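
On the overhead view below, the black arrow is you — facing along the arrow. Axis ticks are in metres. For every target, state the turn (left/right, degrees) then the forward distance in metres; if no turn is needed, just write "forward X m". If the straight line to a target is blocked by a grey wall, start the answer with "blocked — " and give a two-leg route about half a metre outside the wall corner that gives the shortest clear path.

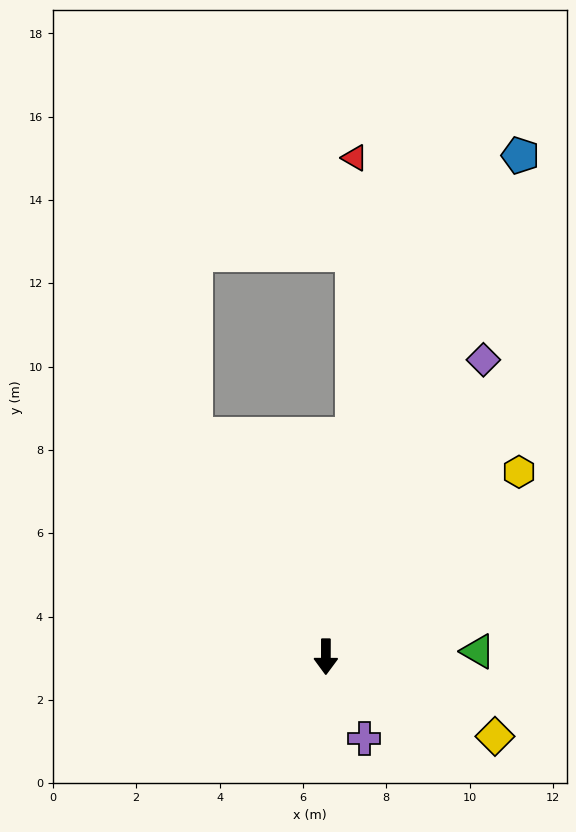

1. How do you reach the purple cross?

turn left 25°, forward 2.2 m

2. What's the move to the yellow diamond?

turn left 65°, forward 4.5 m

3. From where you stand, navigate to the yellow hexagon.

turn left 134°, forward 6.4 m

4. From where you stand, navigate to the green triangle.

turn left 92°, forward 3.7 m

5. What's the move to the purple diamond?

turn left 152°, forward 8.1 m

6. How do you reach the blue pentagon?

turn left 159°, forward 12.9 m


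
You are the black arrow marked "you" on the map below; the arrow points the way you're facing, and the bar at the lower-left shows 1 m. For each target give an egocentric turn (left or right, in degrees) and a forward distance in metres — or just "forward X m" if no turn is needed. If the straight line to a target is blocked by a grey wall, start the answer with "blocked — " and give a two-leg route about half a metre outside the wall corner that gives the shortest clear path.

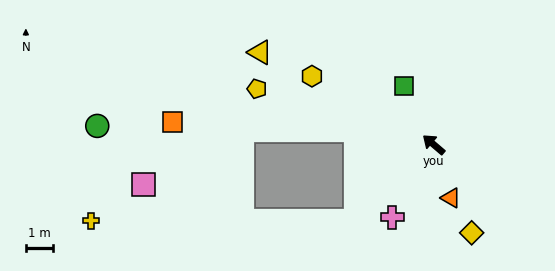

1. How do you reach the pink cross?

turn left 101°, forward 3.0 m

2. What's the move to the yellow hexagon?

turn left 11°, forward 5.1 m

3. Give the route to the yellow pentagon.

turn left 23°, forward 6.8 m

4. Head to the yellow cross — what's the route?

blocked — turn left 85°, forward 4.0 m, then turn right 44°, forward 9.7 m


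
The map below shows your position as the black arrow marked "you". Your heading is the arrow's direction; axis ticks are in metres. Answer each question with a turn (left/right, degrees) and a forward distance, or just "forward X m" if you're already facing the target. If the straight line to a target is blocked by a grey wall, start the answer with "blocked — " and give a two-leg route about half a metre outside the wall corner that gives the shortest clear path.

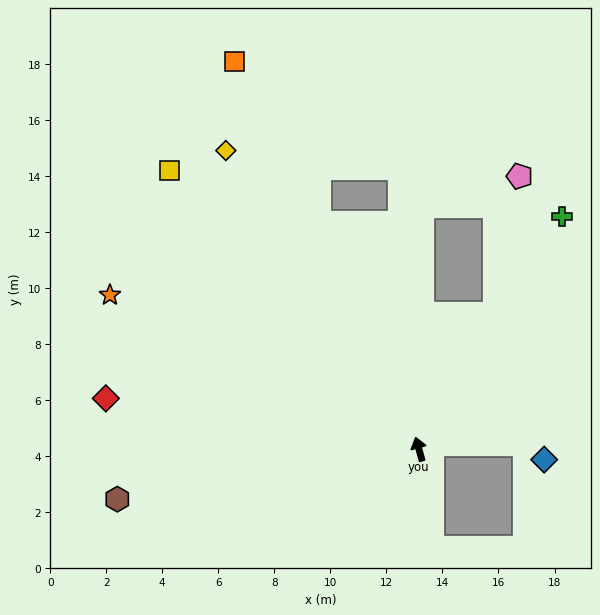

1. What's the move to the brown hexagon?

turn left 84°, forward 10.9 m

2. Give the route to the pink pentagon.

blocked — turn right 45°, forward 5.5 m, then turn left 19°, forward 5.0 m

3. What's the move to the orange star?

turn left 48°, forward 12.3 m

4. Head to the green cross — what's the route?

turn right 47°, forward 9.7 m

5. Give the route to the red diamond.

turn left 65°, forward 11.3 m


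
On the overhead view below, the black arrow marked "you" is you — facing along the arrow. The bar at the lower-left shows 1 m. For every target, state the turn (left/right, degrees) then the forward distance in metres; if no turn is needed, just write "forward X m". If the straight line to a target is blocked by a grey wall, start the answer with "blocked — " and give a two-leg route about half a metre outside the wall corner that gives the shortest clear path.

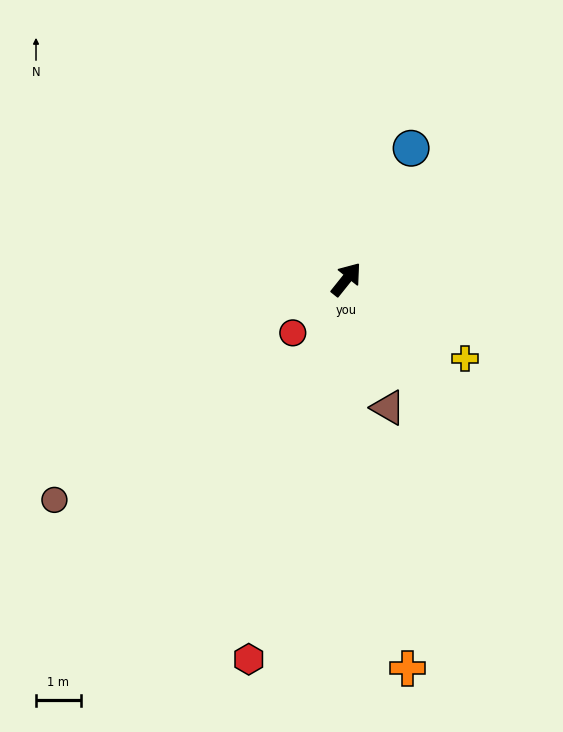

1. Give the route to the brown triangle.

turn right 123°, forward 3.0 m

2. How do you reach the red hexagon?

turn right 156°, forward 8.8 m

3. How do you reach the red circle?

turn left 174°, forward 1.7 m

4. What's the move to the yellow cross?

turn right 85°, forward 3.2 m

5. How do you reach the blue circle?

turn left 12°, forward 3.3 m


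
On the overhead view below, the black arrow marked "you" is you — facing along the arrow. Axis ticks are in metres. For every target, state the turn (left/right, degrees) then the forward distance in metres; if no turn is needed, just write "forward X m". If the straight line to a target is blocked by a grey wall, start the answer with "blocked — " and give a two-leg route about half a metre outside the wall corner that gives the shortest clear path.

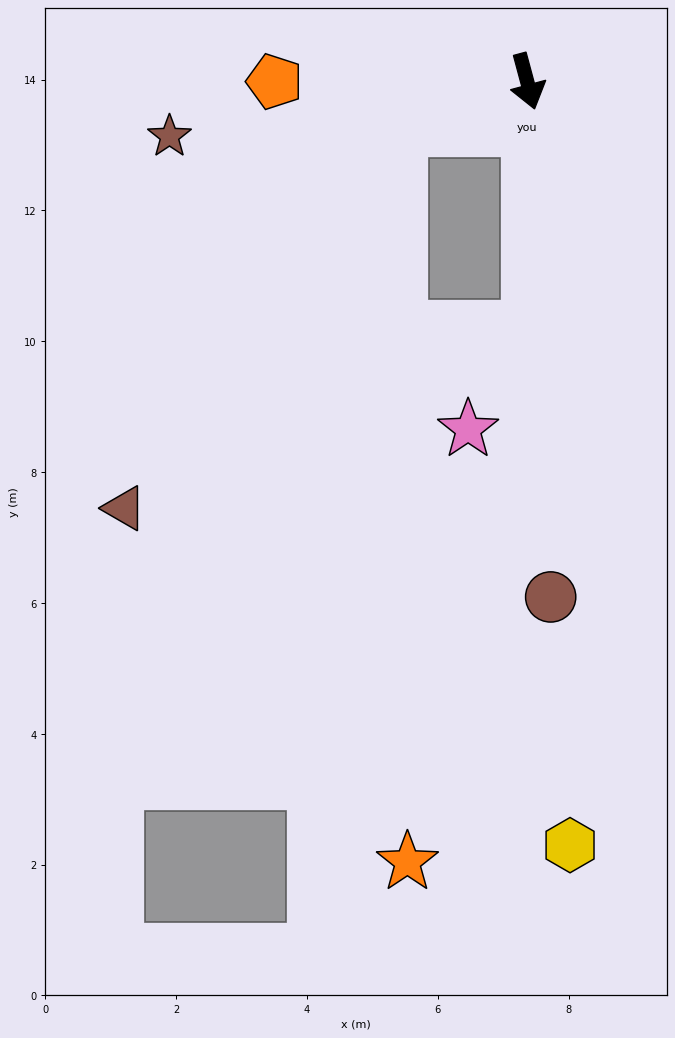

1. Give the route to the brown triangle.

blocked — turn right 85°, forward 2.1 m, then turn left 34°, forward 7.2 m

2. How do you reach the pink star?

blocked — turn right 15°, forward 3.8 m, then turn right 31°, forward 1.8 m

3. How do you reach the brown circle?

turn right 12°, forward 7.9 m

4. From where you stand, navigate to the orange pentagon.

turn right 105°, forward 3.9 m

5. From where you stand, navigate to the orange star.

blocked — turn right 85°, forward 2.1 m, then turn left 71°, forward 11.2 m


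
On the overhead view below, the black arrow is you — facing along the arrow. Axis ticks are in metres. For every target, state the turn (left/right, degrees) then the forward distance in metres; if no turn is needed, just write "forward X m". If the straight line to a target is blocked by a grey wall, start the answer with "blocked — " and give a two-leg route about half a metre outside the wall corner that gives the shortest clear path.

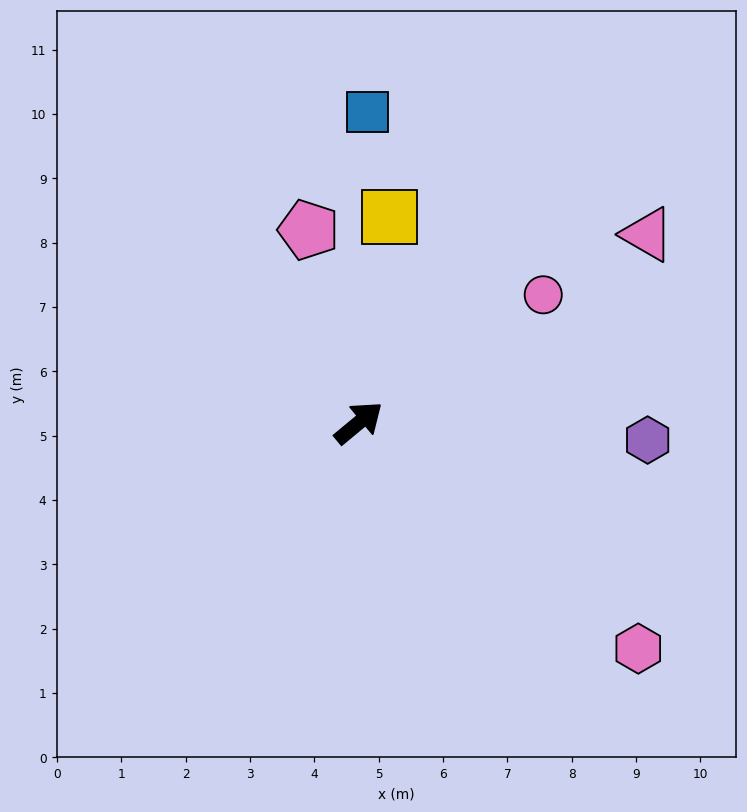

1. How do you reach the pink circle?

turn right 5°, forward 3.5 m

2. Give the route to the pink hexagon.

turn right 79°, forward 5.6 m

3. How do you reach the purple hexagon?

turn right 43°, forward 4.5 m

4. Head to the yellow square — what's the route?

turn left 42°, forward 3.2 m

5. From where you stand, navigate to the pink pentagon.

turn left 65°, forward 3.1 m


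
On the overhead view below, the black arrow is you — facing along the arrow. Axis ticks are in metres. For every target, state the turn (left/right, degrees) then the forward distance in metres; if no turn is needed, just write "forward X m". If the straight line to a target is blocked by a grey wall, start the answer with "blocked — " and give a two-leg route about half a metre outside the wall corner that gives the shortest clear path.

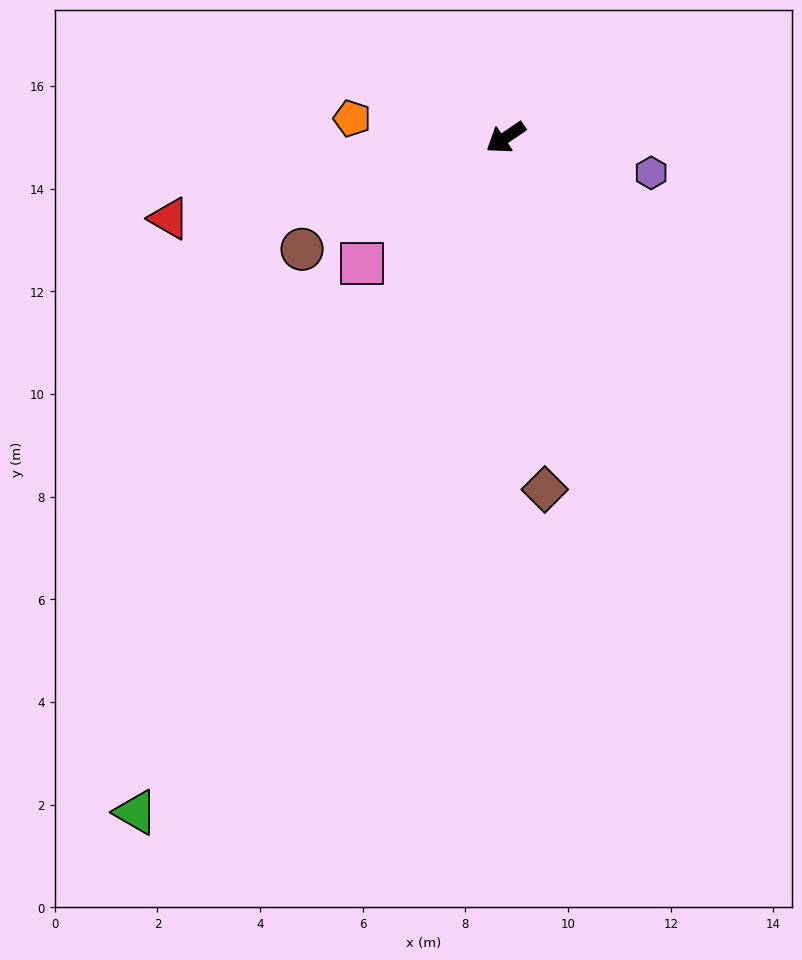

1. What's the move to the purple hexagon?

turn left 132°, forward 2.9 m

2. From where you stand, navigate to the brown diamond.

turn left 62°, forward 6.9 m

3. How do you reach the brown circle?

turn right 5°, forward 4.5 m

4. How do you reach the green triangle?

turn left 27°, forward 15.0 m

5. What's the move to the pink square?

turn left 7°, forward 3.7 m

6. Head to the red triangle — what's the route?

turn right 21°, forward 6.7 m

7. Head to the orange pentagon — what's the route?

turn right 41°, forward 3.0 m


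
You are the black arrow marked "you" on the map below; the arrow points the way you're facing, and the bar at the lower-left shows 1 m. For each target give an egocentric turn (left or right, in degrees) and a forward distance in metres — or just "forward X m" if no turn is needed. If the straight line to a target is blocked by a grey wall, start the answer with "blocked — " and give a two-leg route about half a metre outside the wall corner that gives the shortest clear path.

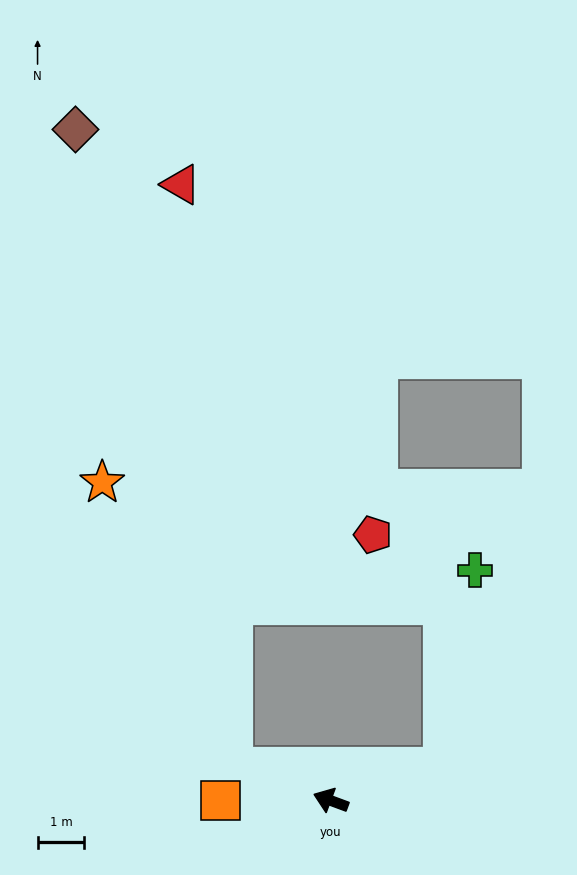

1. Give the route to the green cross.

blocked — turn right 143°, forward 2.5 m, then turn left 64°, forward 4.2 m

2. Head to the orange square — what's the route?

turn left 20°, forward 2.4 m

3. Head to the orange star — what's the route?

blocked — forward 2.2 m, then turn right 45°, forward 6.7 m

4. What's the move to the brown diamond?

blocked — forward 2.2 m, then turn right 56°, forward 14.0 m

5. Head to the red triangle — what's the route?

blocked — forward 2.2 m, then turn right 65°, forward 12.5 m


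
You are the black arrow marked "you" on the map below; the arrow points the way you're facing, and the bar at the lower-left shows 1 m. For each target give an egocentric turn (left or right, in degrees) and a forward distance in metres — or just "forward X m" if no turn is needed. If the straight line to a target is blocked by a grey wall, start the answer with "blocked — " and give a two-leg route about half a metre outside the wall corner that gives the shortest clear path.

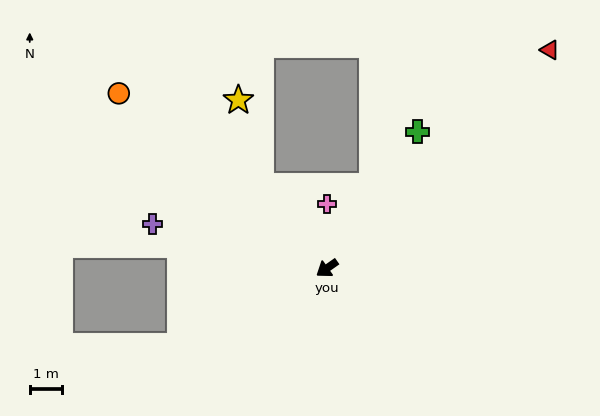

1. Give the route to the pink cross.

turn right 125°, forward 2.0 m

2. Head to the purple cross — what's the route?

turn right 49°, forward 5.7 m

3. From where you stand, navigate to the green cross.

turn right 159°, forward 5.2 m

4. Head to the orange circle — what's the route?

turn right 75°, forward 8.6 m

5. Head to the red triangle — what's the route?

turn right 171°, forward 9.8 m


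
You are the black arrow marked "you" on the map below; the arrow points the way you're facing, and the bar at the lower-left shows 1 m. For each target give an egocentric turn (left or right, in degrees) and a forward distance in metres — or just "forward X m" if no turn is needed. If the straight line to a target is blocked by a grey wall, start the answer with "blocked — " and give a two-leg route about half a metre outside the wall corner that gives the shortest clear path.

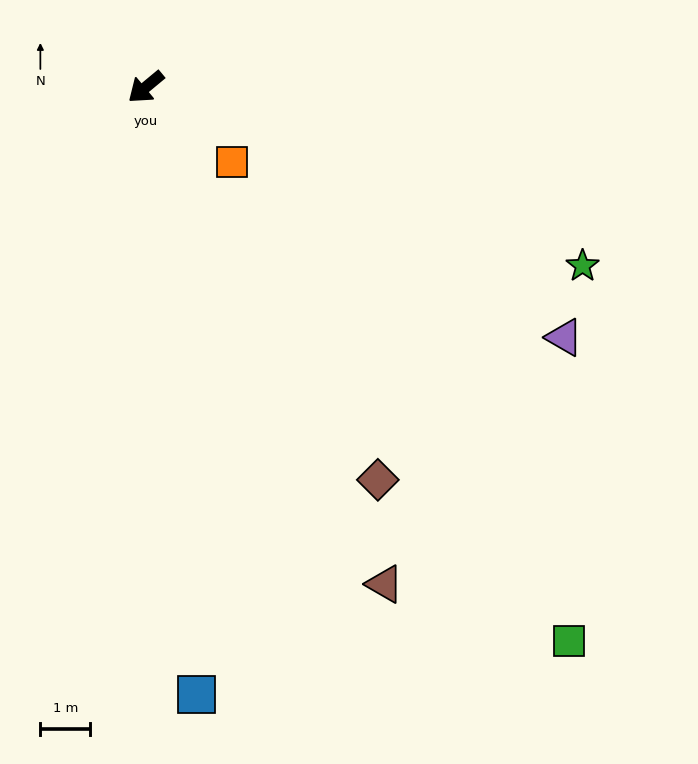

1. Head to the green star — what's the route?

turn left 118°, forward 9.5 m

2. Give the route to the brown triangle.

turn left 76°, forward 11.1 m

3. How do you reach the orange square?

turn left 99°, forward 2.3 m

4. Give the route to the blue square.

turn left 55°, forward 12.2 m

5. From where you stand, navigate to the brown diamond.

turn left 81°, forward 9.2 m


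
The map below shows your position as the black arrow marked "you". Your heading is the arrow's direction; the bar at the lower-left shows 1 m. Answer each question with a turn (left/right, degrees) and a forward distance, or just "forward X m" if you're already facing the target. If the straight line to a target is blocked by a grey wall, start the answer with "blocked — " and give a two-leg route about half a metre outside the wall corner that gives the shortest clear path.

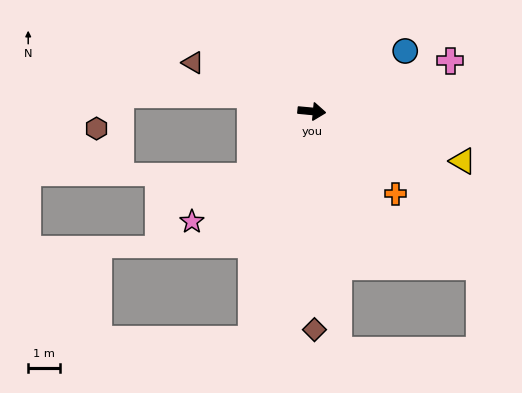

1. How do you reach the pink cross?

turn left 25°, forward 4.6 m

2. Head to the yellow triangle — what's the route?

turn right 13°, forward 5.0 m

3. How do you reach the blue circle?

turn left 38°, forward 3.5 m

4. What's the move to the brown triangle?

turn left 163°, forward 4.0 m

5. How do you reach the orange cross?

turn right 39°, forward 3.7 m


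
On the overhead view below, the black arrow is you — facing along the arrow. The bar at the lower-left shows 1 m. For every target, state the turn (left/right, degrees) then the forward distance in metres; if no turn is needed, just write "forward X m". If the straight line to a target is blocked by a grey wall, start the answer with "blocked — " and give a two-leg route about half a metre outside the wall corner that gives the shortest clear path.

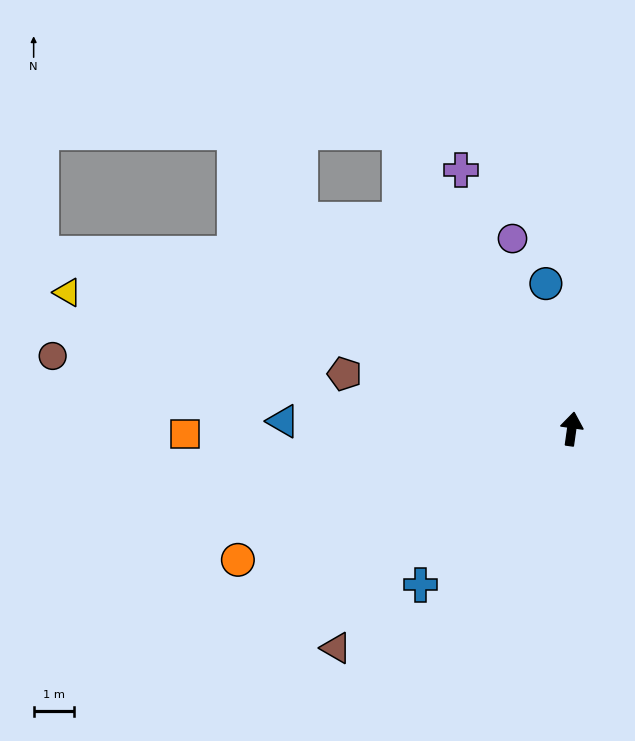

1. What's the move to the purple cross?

turn left 31°, forward 6.9 m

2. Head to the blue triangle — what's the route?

turn left 97°, forward 7.1 m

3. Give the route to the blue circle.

turn left 18°, forward 3.6 m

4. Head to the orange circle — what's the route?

turn left 119°, forward 8.8 m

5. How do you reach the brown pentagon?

turn left 84°, forward 5.7 m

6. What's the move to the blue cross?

turn left 144°, forward 5.3 m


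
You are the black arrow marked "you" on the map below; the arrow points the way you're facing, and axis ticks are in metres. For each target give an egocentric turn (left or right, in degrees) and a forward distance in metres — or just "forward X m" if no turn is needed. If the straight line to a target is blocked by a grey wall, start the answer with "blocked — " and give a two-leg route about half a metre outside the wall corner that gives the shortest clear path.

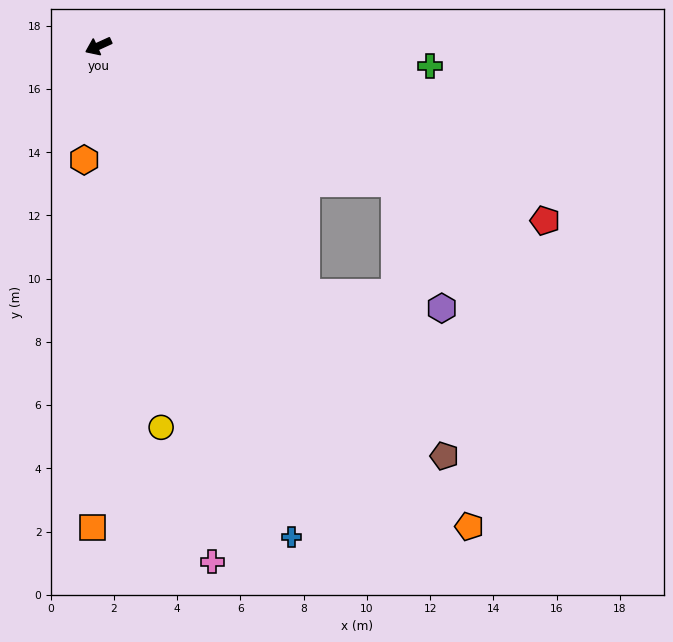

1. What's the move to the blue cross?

turn left 87°, forward 16.7 m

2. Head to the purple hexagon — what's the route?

blocked — turn left 106°, forward 10.2 m, then turn left 43°, forward 4.3 m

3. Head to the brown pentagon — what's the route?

turn left 106°, forward 17.0 m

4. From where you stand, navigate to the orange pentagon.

turn left 103°, forward 19.2 m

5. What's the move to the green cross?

turn left 152°, forward 10.5 m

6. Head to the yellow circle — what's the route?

turn left 75°, forward 12.2 m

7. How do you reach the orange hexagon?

turn left 58°, forward 3.6 m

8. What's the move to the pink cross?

turn left 78°, forward 16.7 m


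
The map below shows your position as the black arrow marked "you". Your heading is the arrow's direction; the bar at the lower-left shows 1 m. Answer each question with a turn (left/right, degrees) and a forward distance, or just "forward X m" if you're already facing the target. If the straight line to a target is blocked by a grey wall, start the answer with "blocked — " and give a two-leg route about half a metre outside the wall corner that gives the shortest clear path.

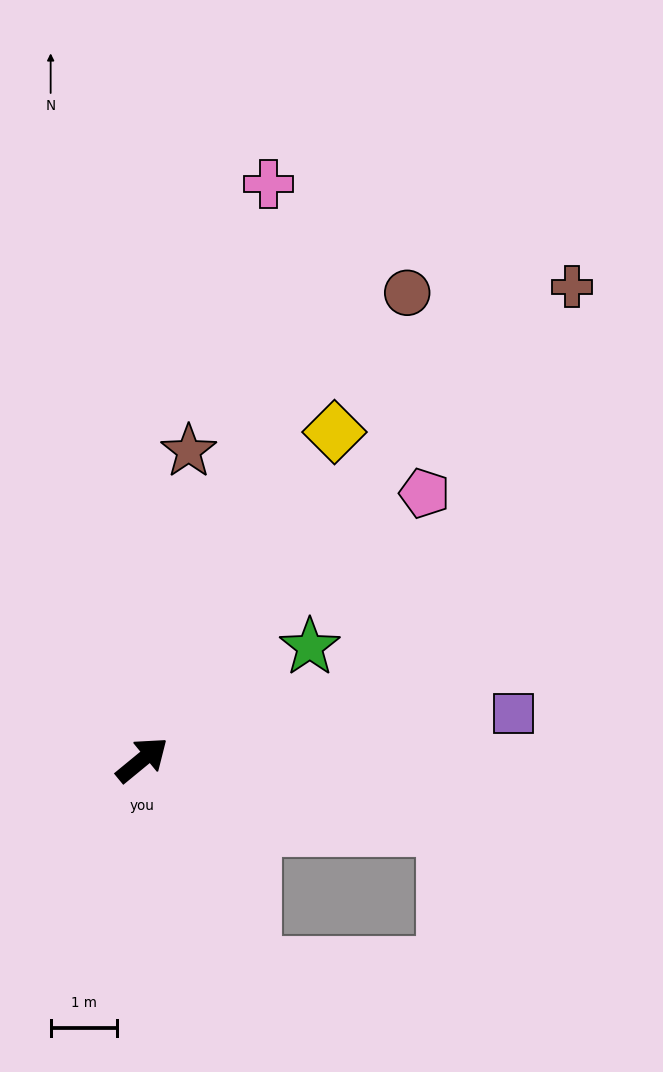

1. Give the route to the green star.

turn right 5°, forward 3.0 m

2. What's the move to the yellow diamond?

turn left 20°, forward 5.7 m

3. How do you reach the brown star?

turn left 42°, forward 4.7 m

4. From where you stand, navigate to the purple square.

turn right 32°, forward 5.6 m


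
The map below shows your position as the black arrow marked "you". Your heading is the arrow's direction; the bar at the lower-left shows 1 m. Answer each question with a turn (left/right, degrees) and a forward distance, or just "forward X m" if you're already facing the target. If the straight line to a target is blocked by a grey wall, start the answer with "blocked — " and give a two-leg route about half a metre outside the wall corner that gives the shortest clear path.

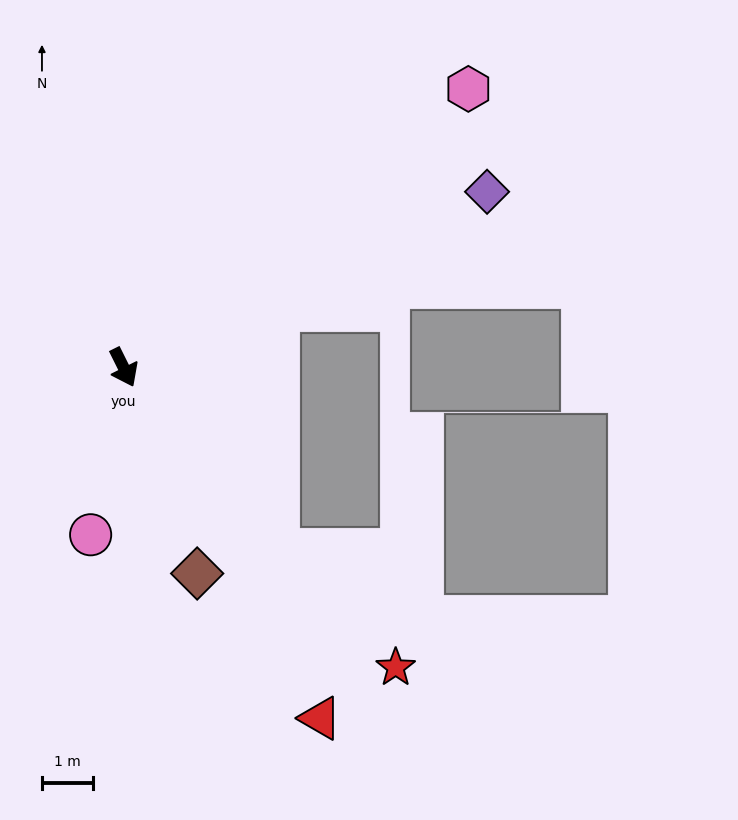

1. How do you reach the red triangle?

turn left 3°, forward 7.8 m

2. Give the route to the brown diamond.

turn right 7°, forward 4.2 m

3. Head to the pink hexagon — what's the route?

turn left 102°, forward 8.6 m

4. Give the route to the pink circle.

turn right 38°, forward 3.3 m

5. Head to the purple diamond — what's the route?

turn left 89°, forward 7.8 m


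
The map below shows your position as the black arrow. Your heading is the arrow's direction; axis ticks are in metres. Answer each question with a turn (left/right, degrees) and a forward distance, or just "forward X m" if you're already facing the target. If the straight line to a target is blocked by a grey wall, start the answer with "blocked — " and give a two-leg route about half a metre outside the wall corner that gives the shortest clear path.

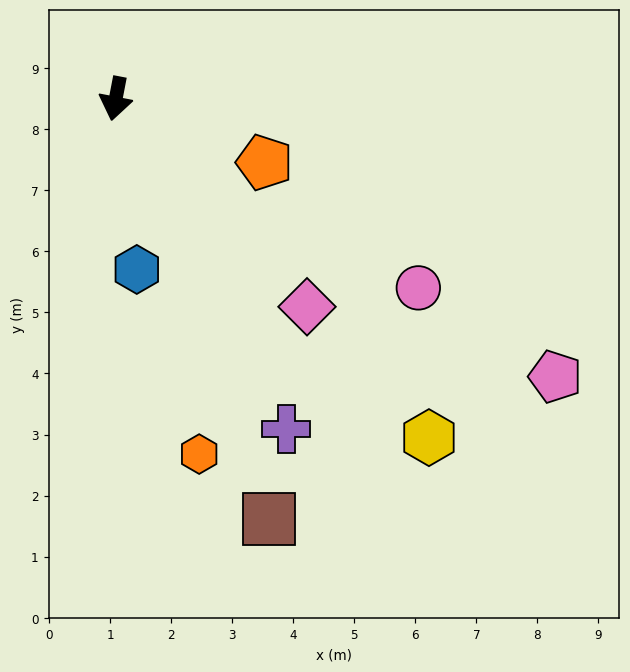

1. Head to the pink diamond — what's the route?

turn left 53°, forward 4.6 m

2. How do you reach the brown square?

turn left 31°, forward 7.3 m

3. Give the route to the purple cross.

turn left 38°, forward 6.1 m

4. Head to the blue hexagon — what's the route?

turn left 18°, forward 2.8 m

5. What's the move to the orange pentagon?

turn left 78°, forward 2.7 m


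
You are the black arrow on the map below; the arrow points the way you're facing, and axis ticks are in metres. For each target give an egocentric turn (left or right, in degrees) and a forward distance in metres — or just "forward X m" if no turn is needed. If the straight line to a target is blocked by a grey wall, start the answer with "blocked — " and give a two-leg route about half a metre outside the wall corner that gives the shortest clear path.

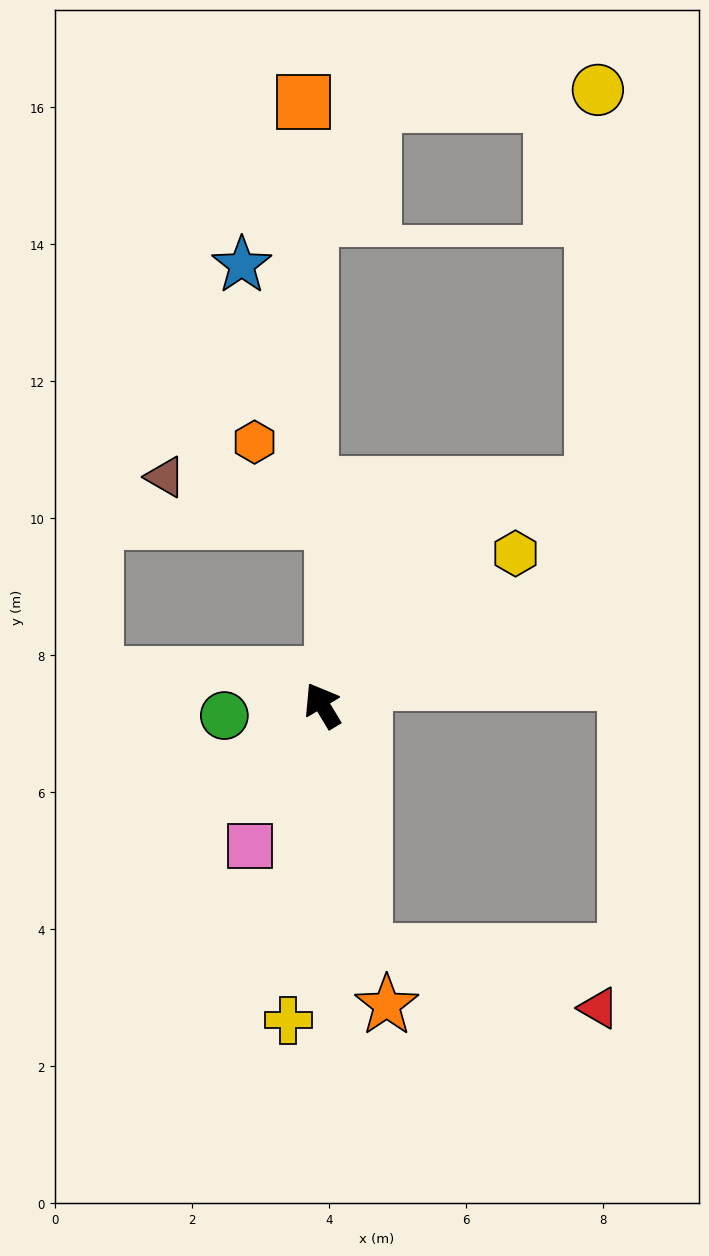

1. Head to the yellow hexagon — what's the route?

turn right 83°, forward 3.6 m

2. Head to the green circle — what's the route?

turn left 65°, forward 1.4 m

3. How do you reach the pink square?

turn left 122°, forward 2.3 m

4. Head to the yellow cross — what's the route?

turn left 143°, forward 4.6 m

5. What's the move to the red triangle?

blocked — turn left 158°, forward 3.7 m, then turn left 68°, forward 3.5 m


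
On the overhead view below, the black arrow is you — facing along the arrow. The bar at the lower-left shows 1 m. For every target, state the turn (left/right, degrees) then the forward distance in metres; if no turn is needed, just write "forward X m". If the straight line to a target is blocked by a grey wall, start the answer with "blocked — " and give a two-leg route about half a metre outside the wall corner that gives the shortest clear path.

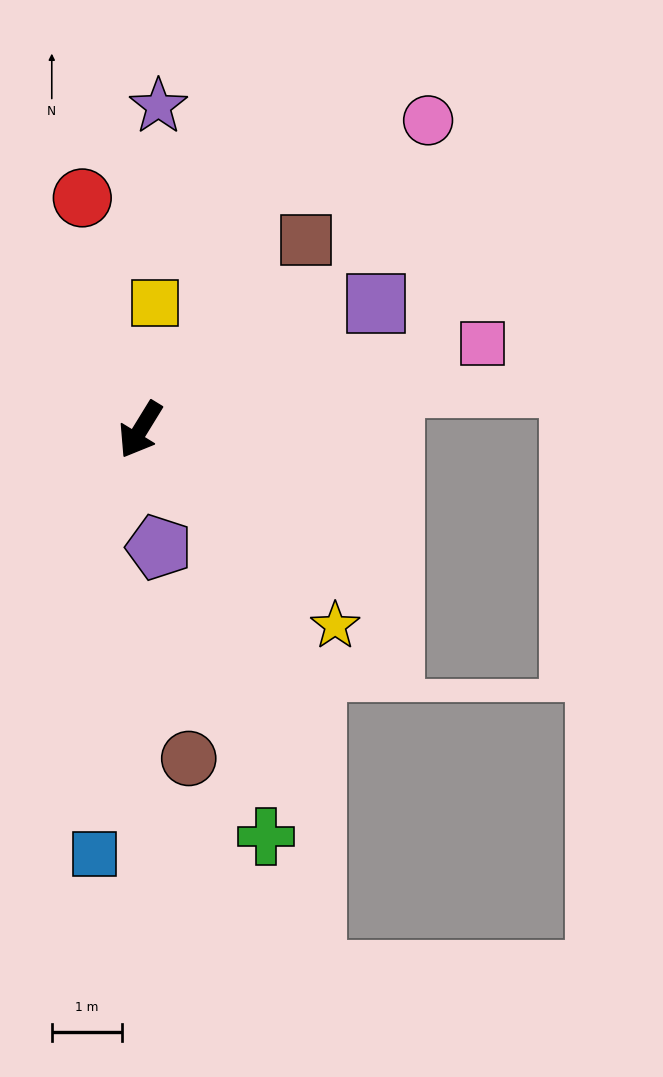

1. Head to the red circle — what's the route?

turn right 134°, forward 3.4 m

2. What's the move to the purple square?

turn left 150°, forward 3.8 m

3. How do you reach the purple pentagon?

turn left 40°, forward 1.7 m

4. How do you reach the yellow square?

turn right 155°, forward 1.8 m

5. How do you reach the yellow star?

turn left 76°, forward 3.9 m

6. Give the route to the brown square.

turn left 170°, forward 3.6 m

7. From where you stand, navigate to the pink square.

turn left 136°, forward 5.0 m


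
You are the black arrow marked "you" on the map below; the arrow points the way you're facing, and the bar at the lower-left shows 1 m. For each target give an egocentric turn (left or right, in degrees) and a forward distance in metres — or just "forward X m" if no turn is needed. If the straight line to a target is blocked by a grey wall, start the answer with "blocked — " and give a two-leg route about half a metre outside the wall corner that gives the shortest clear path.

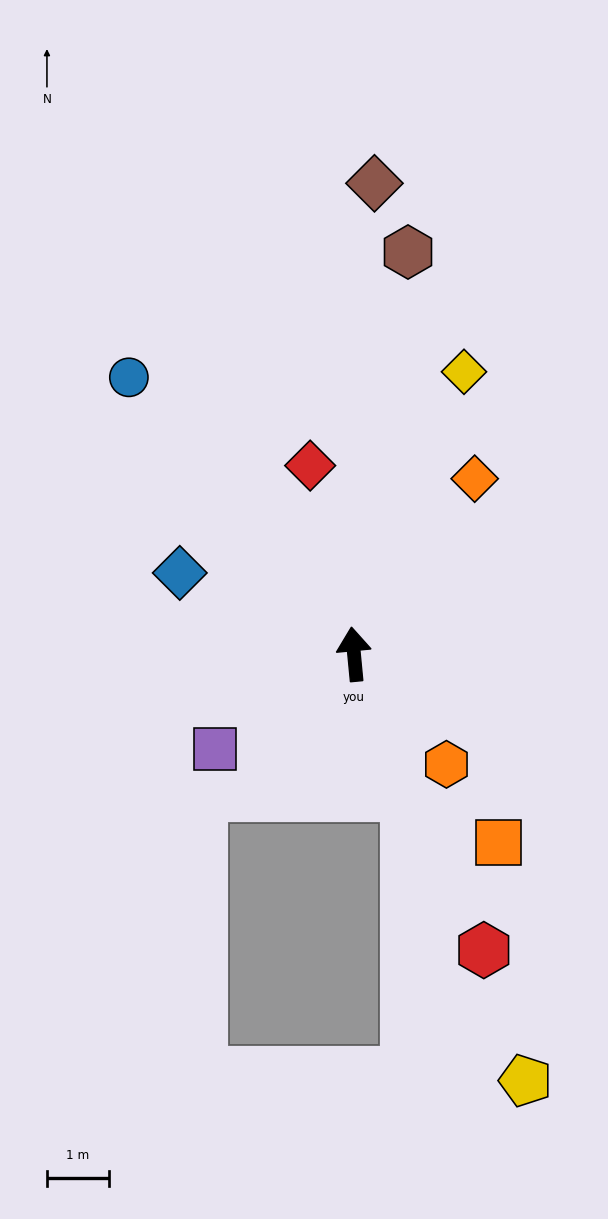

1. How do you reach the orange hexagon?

turn right 145°, forward 2.3 m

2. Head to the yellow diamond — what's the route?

turn right 27°, forward 4.9 m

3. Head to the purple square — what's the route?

turn left 119°, forward 2.7 m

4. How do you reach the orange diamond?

turn right 40°, forward 3.4 m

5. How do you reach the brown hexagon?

turn right 13°, forward 6.5 m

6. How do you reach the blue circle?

turn left 34°, forward 5.7 m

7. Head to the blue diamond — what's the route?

turn left 60°, forward 3.1 m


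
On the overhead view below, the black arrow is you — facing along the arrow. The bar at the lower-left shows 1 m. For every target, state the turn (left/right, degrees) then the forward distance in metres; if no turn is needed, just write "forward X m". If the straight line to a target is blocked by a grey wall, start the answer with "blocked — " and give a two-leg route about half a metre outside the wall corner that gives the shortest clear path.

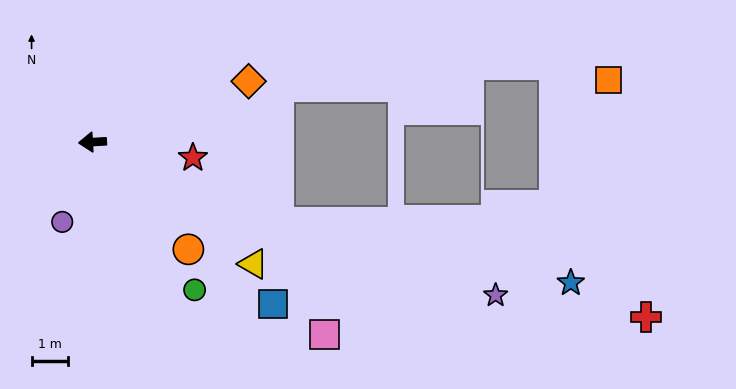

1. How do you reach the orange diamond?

turn right 162°, forward 4.6 m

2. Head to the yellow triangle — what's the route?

turn left 140°, forward 5.6 m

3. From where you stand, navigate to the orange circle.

turn left 129°, forward 4.0 m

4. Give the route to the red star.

turn left 168°, forward 2.8 m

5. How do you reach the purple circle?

turn left 66°, forward 2.4 m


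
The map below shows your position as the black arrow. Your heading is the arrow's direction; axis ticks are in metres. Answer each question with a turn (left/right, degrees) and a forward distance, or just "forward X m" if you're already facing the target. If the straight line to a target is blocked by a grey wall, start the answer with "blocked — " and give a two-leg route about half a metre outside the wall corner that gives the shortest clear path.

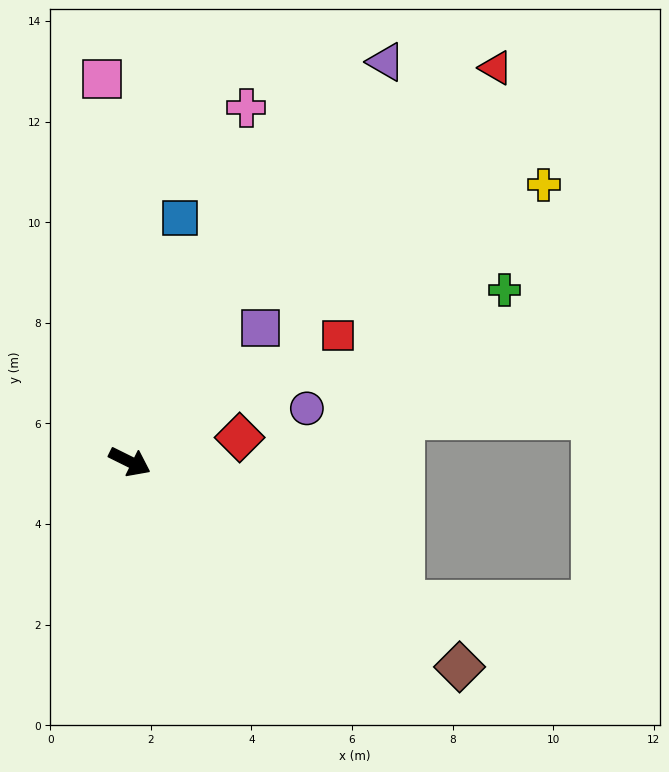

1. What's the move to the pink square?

turn left 121°, forward 7.6 m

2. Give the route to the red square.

turn left 58°, forward 4.8 m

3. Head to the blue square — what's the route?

turn left 105°, forward 5.0 m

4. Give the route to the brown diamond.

turn right 6°, forward 7.7 m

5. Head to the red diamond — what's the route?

turn left 39°, forward 2.2 m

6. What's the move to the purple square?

turn left 72°, forward 3.7 m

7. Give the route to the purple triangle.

turn left 84°, forward 9.4 m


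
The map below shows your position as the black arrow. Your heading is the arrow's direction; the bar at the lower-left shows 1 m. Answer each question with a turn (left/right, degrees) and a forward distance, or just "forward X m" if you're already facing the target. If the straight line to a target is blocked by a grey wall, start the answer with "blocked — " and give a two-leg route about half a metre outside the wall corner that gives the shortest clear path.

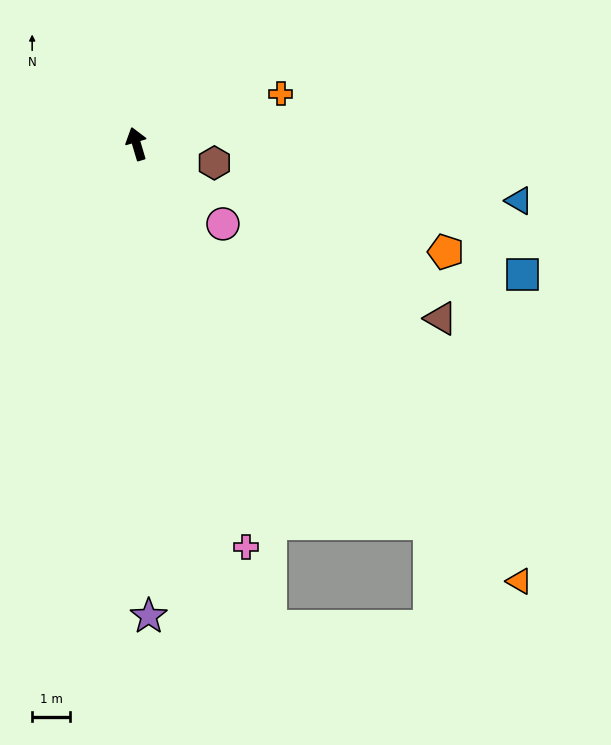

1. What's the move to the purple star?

turn left 165°, forward 12.5 m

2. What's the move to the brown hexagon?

turn right 120°, forward 2.1 m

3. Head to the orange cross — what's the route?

turn right 87°, forward 4.0 m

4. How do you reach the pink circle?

turn right 149°, forward 3.1 m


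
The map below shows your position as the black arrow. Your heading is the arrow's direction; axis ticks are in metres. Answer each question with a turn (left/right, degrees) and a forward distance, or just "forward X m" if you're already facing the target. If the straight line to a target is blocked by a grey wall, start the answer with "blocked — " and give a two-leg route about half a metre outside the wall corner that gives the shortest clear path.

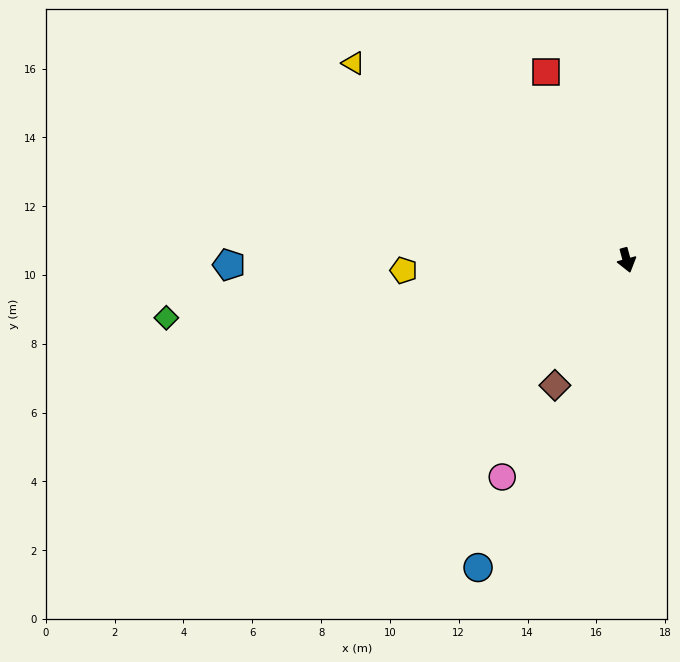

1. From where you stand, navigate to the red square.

turn right 172°, forward 6.0 m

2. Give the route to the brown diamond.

turn right 45°, forward 4.2 m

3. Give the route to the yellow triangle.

turn right 141°, forward 9.8 m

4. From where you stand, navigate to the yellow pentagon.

turn right 103°, forward 6.5 m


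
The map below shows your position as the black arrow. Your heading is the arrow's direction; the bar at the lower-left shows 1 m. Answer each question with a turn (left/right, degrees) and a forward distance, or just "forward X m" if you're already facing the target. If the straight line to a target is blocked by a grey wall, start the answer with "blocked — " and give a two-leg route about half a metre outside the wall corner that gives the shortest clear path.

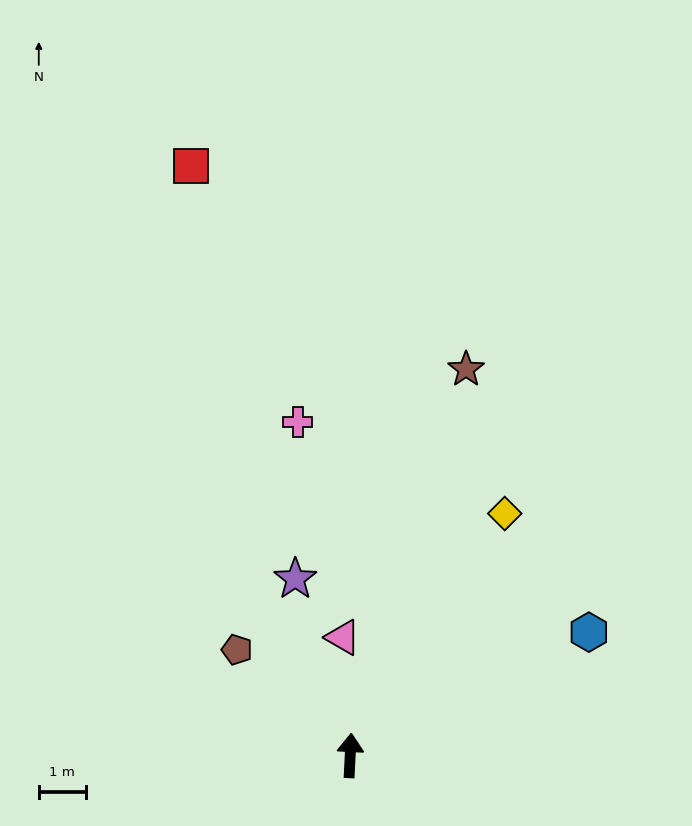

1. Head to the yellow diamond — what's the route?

turn right 30°, forward 6.1 m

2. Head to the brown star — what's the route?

turn right 14°, forward 8.6 m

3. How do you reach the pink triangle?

turn left 6°, forward 2.5 m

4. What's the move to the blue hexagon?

turn right 60°, forward 5.7 m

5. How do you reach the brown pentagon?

turn left 50°, forward 3.3 m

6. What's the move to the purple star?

turn left 20°, forward 3.9 m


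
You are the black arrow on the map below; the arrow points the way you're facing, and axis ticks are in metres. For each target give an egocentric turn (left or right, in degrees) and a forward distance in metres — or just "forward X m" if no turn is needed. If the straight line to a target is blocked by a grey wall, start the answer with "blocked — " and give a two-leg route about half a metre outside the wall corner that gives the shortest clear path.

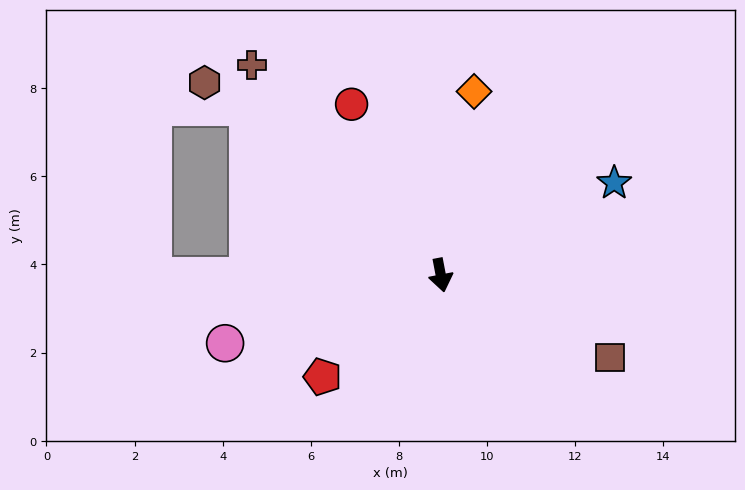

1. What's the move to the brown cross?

turn right 149°, forward 6.4 m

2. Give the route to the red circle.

turn right 163°, forward 4.4 m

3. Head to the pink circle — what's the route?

turn right 83°, forward 5.1 m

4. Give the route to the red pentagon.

turn right 60°, forward 3.5 m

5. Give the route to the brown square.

turn left 53°, forward 4.3 m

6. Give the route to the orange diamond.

turn left 159°, forward 4.2 m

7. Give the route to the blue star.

turn left 107°, forward 4.5 m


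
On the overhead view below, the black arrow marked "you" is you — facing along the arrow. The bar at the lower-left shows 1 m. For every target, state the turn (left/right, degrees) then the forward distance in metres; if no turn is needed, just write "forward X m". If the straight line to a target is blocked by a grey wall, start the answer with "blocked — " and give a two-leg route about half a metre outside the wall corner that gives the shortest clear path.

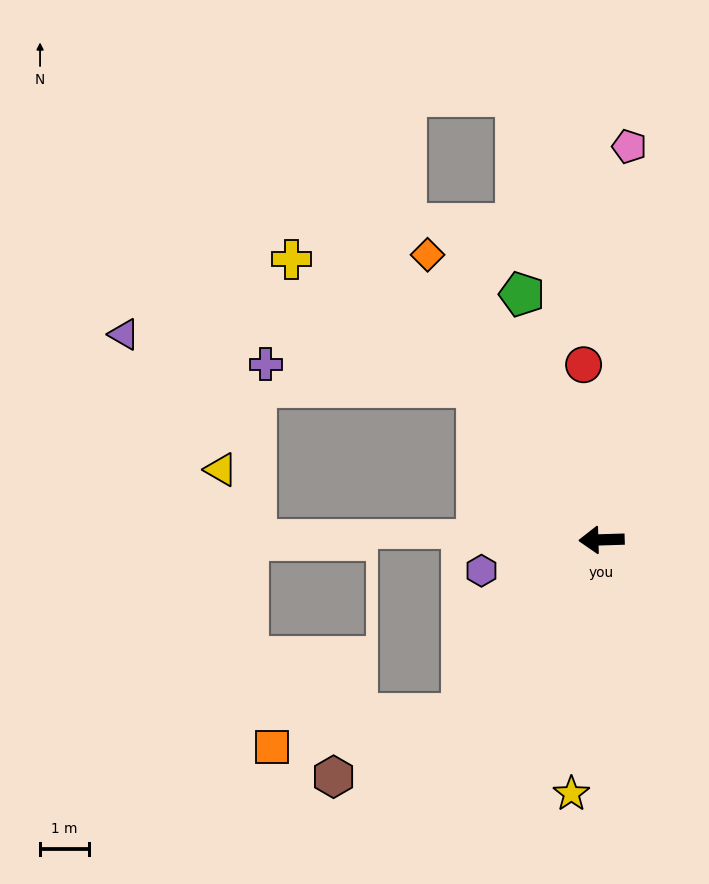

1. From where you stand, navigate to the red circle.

turn right 86°, forward 3.6 m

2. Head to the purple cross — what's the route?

blocked — turn right 52°, forward 4.0 m, then turn left 44°, forward 4.4 m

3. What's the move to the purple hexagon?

turn left 13°, forward 2.5 m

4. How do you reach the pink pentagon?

turn right 96°, forward 8.1 m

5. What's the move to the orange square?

blocked — turn left 50°, forward 4.6 m, then turn right 42°, forward 4.0 m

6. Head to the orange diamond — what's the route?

turn right 60°, forward 6.9 m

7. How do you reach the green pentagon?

turn right 74°, forward 5.3 m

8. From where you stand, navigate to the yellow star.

turn left 81°, forward 5.3 m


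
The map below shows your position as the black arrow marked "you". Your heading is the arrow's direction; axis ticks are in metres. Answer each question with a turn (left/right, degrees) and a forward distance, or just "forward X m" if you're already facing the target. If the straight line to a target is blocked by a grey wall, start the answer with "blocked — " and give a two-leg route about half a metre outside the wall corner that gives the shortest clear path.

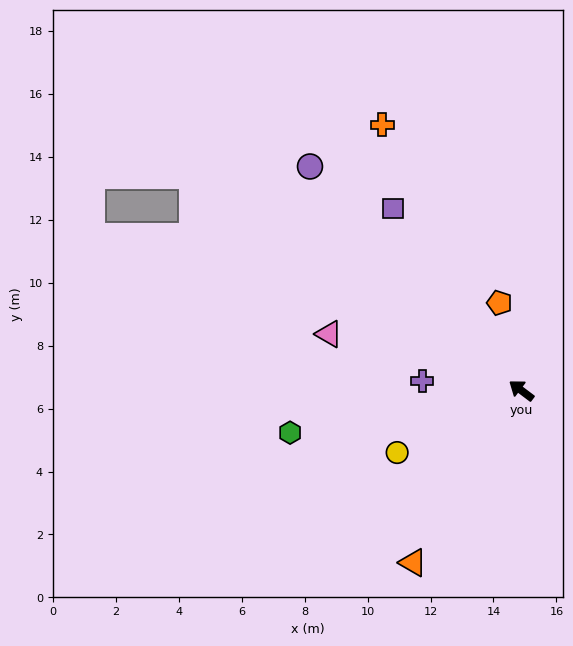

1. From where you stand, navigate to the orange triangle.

turn left 95°, forward 6.5 m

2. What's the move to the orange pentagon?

turn right 39°, forward 2.9 m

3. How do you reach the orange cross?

turn right 25°, forward 9.5 m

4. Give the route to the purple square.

turn right 18°, forward 7.1 m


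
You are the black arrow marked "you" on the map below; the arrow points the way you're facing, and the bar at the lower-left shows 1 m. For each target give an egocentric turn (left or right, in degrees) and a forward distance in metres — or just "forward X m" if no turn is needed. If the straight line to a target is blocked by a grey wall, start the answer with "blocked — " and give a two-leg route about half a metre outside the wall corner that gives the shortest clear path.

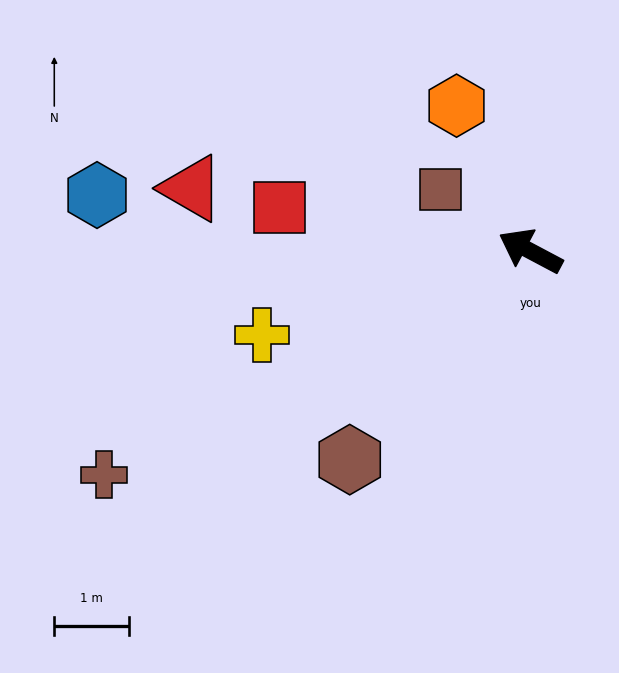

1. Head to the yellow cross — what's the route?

turn left 45°, forward 3.8 m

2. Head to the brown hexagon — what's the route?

turn left 77°, forward 3.7 m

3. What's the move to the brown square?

turn right 6°, forward 1.5 m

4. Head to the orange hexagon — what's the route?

turn right 35°, forward 2.2 m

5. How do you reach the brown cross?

turn left 56°, forward 6.4 m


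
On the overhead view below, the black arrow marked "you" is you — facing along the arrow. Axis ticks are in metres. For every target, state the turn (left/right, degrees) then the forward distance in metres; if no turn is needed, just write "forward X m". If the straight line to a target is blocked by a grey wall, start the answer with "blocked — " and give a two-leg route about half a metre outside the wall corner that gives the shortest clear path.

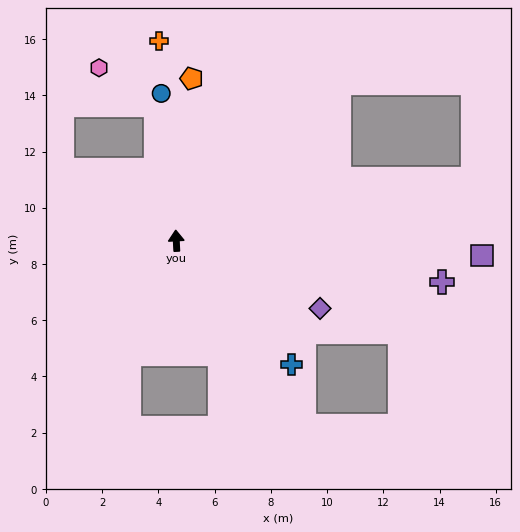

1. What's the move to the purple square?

turn right 96°, forward 10.9 m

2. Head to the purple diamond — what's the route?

turn right 118°, forward 5.7 m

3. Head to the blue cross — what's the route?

turn right 140°, forward 6.0 m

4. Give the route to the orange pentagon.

turn right 8°, forward 5.8 m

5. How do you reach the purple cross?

turn right 102°, forward 9.6 m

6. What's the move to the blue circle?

turn left 3°, forward 5.3 m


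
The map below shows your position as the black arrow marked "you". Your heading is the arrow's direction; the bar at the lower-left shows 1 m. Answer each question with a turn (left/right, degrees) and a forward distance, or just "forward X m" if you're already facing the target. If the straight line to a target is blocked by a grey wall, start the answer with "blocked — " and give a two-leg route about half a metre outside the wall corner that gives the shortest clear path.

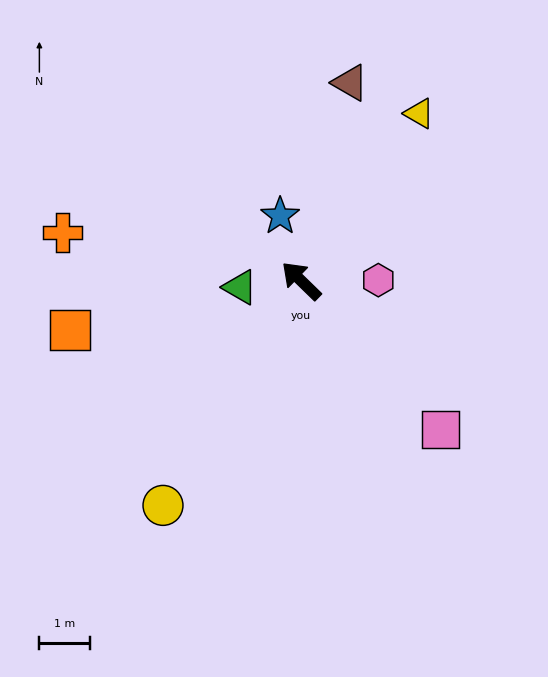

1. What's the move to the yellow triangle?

turn right 81°, forward 4.0 m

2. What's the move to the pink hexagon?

turn right 135°, forward 1.5 m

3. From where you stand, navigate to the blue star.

turn right 28°, forward 1.3 m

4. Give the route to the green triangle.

turn left 50°, forward 1.2 m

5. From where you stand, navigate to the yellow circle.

turn left 103°, forward 5.2 m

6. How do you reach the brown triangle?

turn right 60°, forward 4.0 m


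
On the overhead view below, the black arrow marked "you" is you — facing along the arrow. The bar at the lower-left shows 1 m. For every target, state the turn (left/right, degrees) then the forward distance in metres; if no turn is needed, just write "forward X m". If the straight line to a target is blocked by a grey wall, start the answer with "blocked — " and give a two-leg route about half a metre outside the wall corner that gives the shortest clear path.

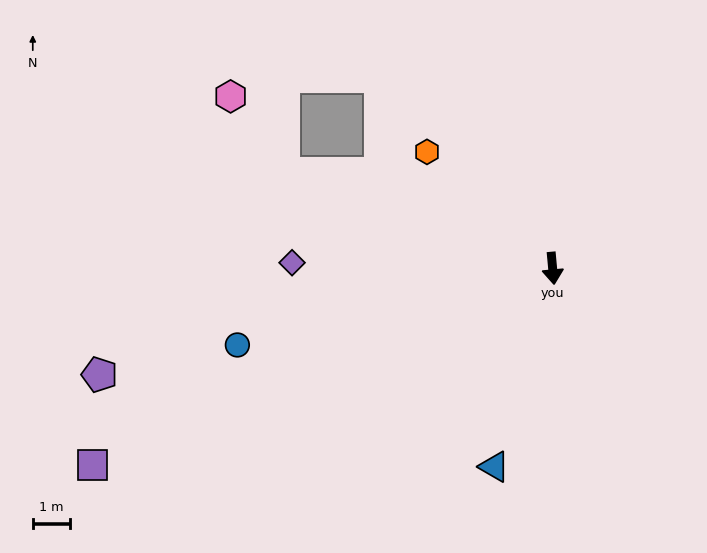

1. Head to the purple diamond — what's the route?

turn right 96°, forward 6.9 m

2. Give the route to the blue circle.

turn right 82°, forward 8.6 m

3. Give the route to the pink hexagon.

blocked — turn right 115°, forward 7.6 m, then turn right 35°, forward 2.5 m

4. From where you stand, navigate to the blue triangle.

turn right 22°, forward 5.5 m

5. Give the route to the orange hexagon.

turn right 138°, forward 4.6 m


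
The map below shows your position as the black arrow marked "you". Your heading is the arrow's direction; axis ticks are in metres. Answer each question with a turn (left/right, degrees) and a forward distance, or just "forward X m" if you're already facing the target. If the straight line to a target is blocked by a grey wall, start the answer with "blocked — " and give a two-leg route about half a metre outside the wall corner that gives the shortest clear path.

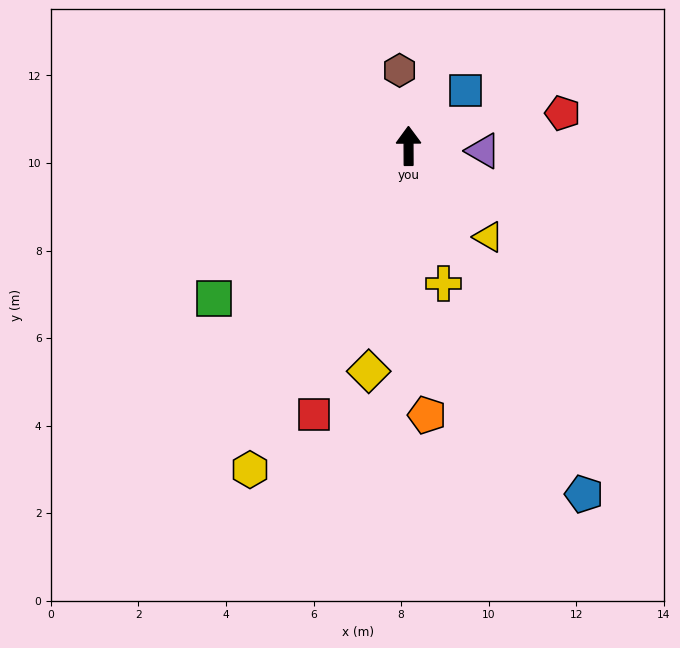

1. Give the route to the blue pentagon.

turn right 154°, forward 8.9 m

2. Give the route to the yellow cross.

turn right 166°, forward 3.2 m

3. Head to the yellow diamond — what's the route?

turn left 170°, forward 5.2 m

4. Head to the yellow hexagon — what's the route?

turn left 154°, forward 8.2 m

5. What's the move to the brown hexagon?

turn left 7°, forward 1.7 m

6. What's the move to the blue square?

turn right 46°, forward 1.8 m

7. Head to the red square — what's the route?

turn left 160°, forward 6.5 m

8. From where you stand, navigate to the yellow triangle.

turn right 139°, forward 2.8 m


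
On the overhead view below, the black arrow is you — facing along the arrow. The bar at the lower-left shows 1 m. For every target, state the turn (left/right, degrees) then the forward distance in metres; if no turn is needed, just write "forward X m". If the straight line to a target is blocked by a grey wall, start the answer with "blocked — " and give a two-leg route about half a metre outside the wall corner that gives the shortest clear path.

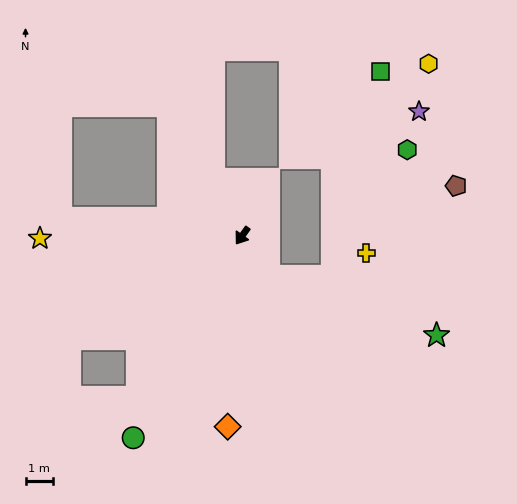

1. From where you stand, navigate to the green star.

blocked — turn left 68°, forward 1.8 m, then turn left 38°, forward 6.5 m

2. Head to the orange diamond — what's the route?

turn left 31°, forward 7.0 m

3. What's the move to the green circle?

turn left 7°, forward 8.4 m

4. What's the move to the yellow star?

turn right 54°, forward 7.4 m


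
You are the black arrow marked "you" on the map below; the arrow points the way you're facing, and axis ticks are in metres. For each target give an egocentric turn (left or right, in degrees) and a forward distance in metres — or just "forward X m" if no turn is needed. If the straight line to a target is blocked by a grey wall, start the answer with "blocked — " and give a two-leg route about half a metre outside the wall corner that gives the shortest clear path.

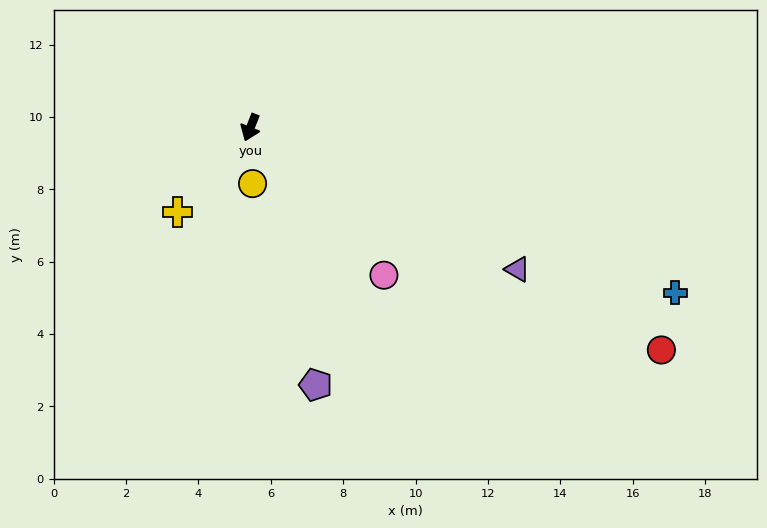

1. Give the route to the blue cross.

turn left 90°, forward 12.6 m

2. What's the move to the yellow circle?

turn left 24°, forward 1.6 m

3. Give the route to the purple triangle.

turn left 84°, forward 8.4 m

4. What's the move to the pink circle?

turn left 64°, forward 5.5 m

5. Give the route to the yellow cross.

turn right 19°, forward 3.1 m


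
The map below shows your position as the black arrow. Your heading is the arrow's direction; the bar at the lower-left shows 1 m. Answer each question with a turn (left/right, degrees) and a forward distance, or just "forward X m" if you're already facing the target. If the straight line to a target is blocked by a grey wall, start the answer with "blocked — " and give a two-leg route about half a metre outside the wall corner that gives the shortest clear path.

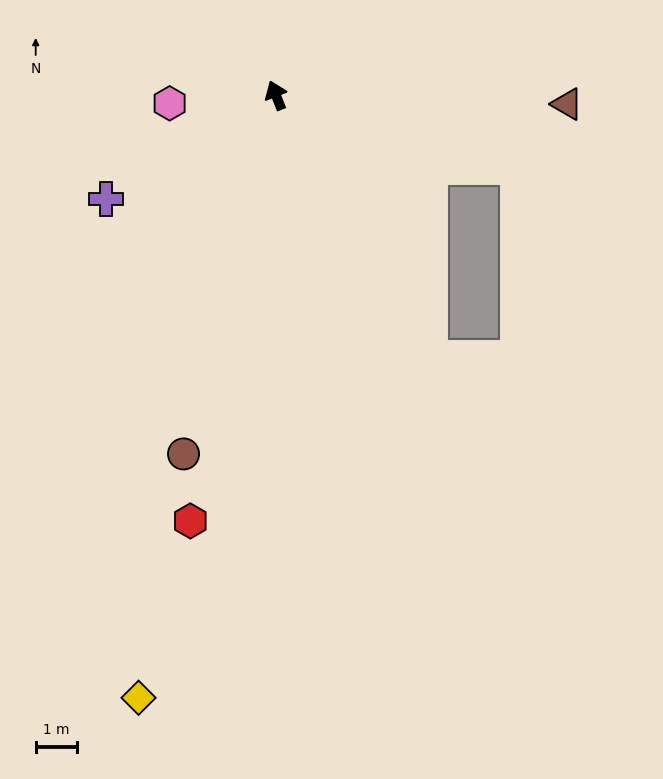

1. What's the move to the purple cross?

turn left 100°, forward 4.8 m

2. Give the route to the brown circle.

turn left 144°, forward 9.0 m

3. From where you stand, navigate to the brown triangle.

turn right 113°, forward 7.1 m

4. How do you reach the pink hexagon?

turn left 73°, forward 2.6 m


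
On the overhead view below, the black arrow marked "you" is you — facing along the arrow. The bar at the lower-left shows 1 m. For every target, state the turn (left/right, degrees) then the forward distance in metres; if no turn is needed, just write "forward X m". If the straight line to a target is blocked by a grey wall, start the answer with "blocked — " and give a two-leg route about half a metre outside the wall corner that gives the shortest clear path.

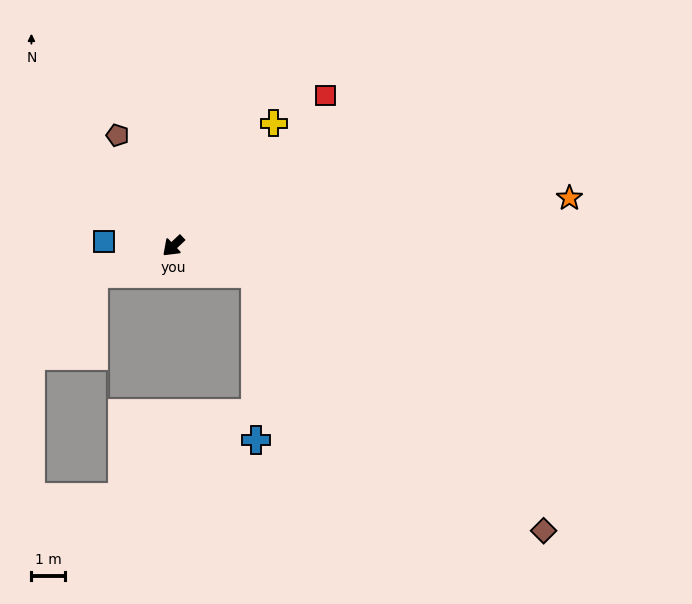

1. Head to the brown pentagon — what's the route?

turn right 107°, forward 3.7 m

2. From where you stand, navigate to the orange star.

turn left 144°, forward 11.8 m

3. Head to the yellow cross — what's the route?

turn right 173°, forward 4.7 m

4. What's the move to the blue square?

turn right 47°, forward 2.1 m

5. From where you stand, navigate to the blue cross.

blocked — turn left 118°, forward 2.6 m, then turn right 71°, forward 4.9 m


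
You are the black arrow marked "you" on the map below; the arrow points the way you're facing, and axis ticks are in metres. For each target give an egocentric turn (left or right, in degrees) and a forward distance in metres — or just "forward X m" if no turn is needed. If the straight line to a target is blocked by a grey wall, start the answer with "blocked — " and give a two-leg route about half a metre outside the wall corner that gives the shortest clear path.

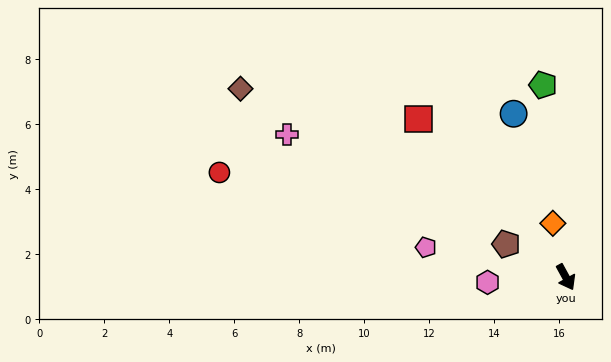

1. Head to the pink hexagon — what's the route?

turn right 115°, forward 2.4 m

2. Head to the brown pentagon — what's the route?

turn right 148°, forward 2.1 m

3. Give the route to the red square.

turn right 166°, forward 6.7 m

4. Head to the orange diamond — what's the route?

turn left 165°, forward 1.7 m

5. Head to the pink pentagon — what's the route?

turn right 131°, forward 4.4 m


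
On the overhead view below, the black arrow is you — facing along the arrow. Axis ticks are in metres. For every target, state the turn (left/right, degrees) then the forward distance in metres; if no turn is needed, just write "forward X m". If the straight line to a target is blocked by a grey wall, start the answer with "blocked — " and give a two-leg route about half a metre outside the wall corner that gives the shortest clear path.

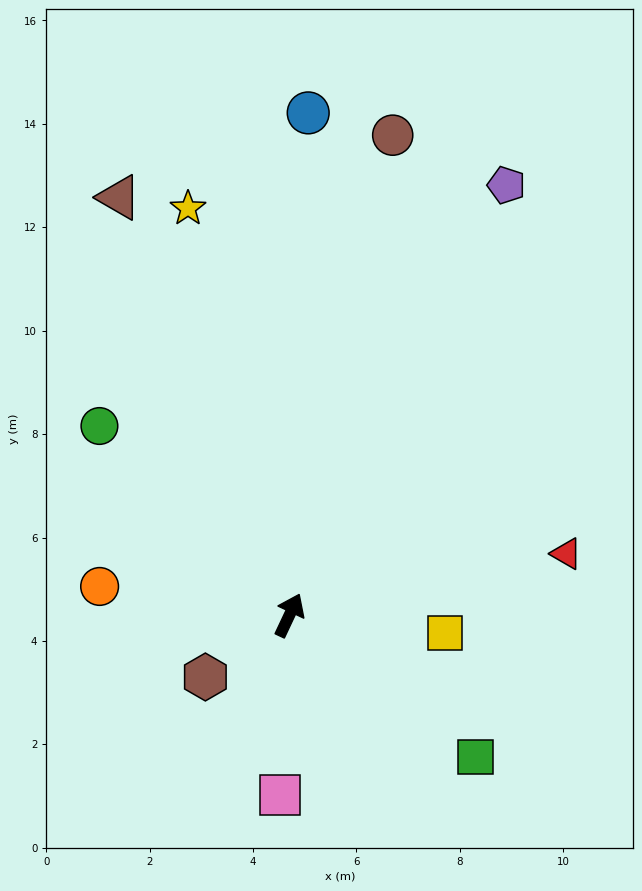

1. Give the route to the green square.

turn right 102°, forward 4.5 m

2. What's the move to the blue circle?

turn left 23°, forward 9.7 m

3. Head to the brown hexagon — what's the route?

turn left 152°, forward 2.0 m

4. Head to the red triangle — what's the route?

turn right 52°, forward 5.5 m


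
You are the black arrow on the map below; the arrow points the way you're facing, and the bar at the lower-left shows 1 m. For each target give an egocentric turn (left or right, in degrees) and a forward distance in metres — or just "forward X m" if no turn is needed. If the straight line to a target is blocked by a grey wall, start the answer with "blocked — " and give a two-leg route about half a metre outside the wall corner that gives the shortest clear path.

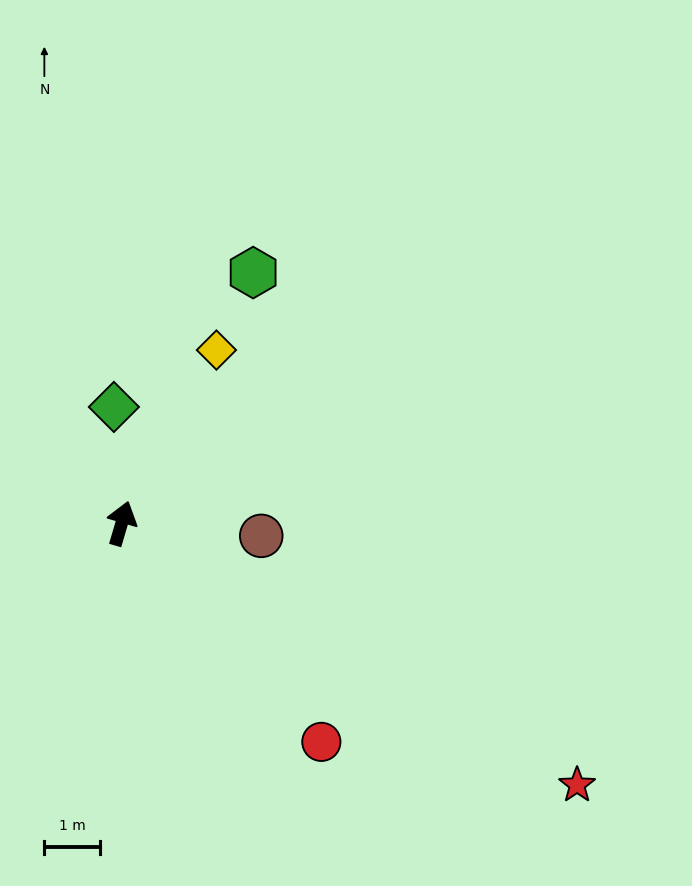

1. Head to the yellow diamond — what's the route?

turn right 12°, forward 3.6 m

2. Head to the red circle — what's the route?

turn right 121°, forward 5.3 m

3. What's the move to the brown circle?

turn right 79°, forward 2.5 m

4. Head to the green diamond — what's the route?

turn left 20°, forward 2.1 m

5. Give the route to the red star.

turn right 103°, forward 9.5 m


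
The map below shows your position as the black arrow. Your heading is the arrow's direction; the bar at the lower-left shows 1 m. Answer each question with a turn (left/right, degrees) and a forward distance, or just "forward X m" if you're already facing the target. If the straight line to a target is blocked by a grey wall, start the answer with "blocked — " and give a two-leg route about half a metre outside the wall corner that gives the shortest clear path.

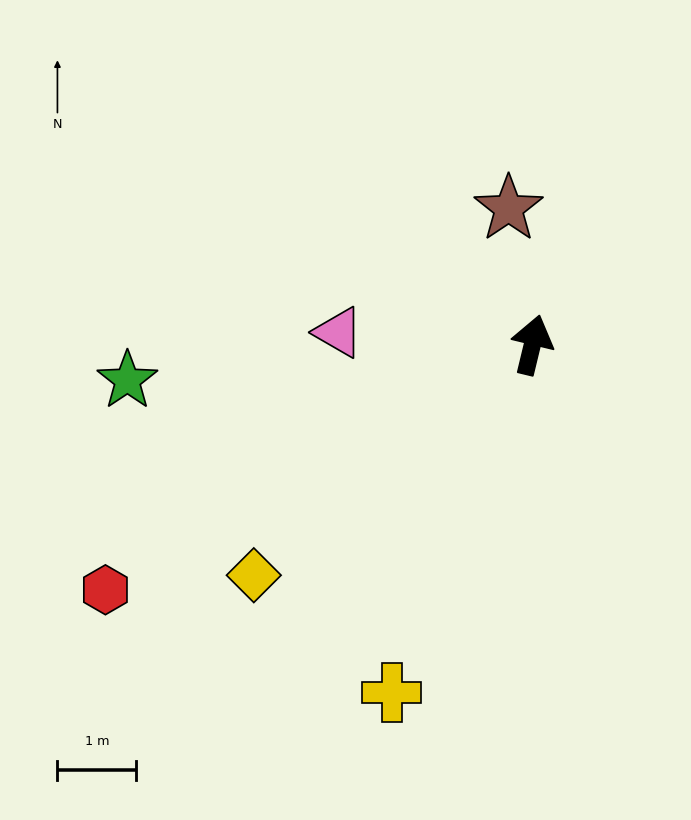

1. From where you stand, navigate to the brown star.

turn left 23°, forward 1.8 m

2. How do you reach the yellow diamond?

turn left 143°, forward 4.6 m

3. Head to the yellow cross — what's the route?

turn left 172°, forward 4.8 m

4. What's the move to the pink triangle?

turn left 100°, forward 2.5 m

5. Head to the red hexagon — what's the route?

turn left 133°, forward 6.2 m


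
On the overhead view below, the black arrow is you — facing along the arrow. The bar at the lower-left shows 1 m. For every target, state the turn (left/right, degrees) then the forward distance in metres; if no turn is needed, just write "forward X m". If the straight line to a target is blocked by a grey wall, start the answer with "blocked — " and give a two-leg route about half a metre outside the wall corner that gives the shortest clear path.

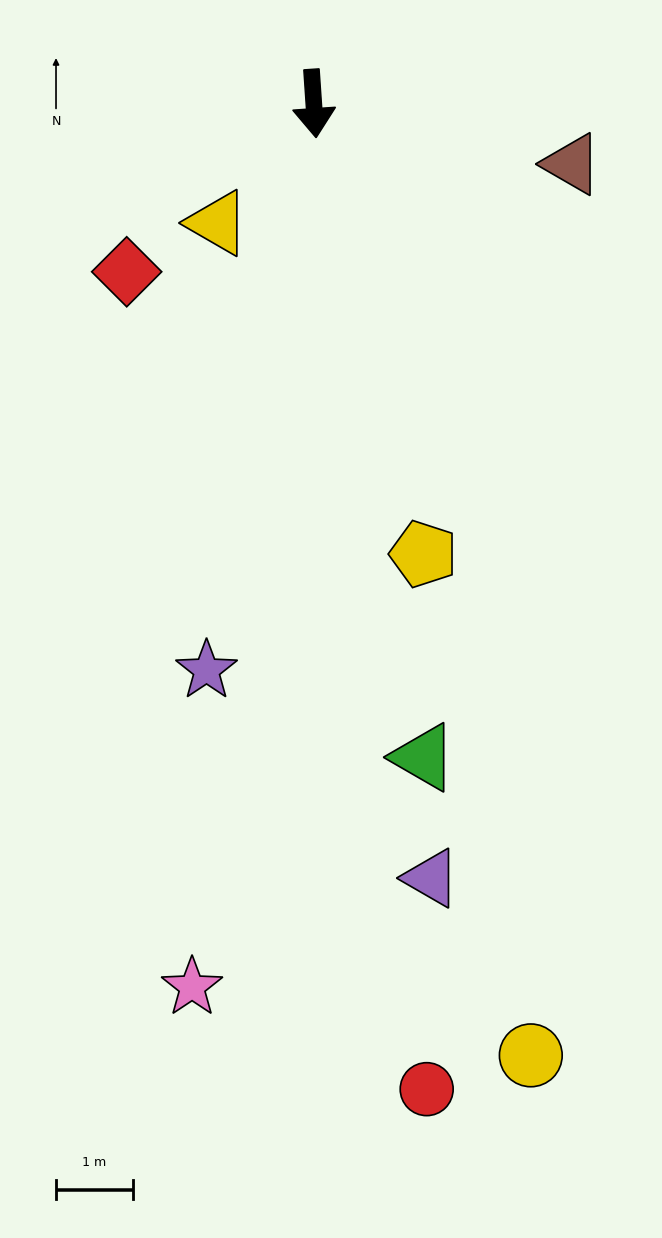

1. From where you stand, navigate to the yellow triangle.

turn right 43°, forward 2.0 m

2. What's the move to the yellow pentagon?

turn left 10°, forward 6.1 m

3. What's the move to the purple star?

turn right 15°, forward 7.5 m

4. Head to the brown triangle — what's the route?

turn left 73°, forward 3.5 m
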